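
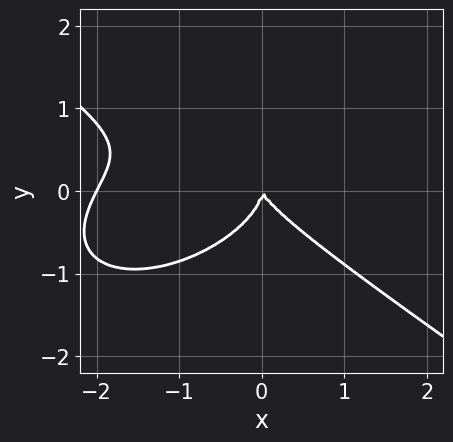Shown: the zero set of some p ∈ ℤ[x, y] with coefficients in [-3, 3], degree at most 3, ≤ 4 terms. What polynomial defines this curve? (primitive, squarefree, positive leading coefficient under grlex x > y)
x^3 + 3*y^3 + 2*x^2 + x*y

First, degree: the shape is more complex than any degree-2 curve, so deg p = 3.
Next, checking where it meets the axes: among the integer gridlines, it crosses the x-axis at x ∈ {-2, 0}; it crosses the y-axis at the gridline y = 0.
Finally, fitting integer coefficients to these (and the overall shape) gives p.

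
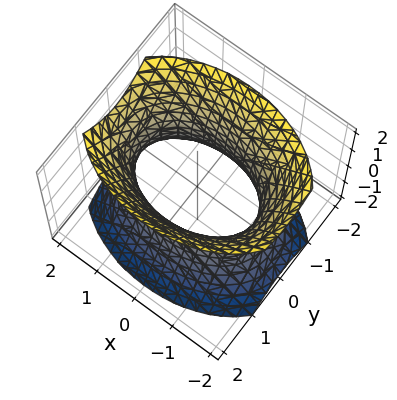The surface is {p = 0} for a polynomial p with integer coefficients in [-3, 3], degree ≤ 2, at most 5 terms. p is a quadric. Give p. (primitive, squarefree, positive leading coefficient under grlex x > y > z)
x^2 + 2*y^2 - z^2 - 2

(a) The degree is 2 — one connected sheet with a waist; a quadric.
(b) Symmetries: it's symmetric under y → −y, forcing even powers of y; the x ↦ −x reflection is a symmetry, so x appears only in even powers; it's symmetric under z → −z, forcing even powers of z.
(c) Against the integer gridlines: among the integer gridlines, it crosses the y-axis at y ∈ {-1, 1}; no z-intercept at any integer in the box.
(d) Putting this together gives p.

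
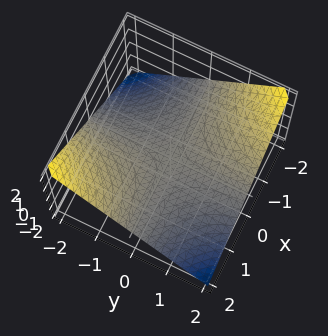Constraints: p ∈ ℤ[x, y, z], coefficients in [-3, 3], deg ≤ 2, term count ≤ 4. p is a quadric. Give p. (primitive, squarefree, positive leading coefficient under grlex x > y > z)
deg p = 2. A saddle surface; a quadric.
From the visible intercepts: it meets the z-axis at z = 0 (among the integer gridlines); the visible y-axis segment lies entirely on the surface.
Solving for integer coefficients yields p as stated. Check: (1, 0, 0) on the x-axis lies on the surface, and p(1, 0, 0) = 0. ✓

x*y + 2*z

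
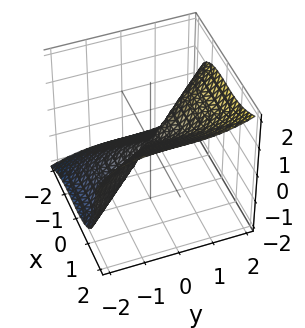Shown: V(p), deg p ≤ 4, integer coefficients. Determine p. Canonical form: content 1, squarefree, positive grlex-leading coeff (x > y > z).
1. The degree is 3 — the shape is more complex than any degree-2 surface.
2. Against the integer gridlines: it meets the x-axis at x = 0 (among the integer gridlines); it crosses the z-axis at the gridline z = 0.
3. Assembling these constraints gives the stated polynomial.

2*x^3 - x^2*z + y^3 - 2*z^3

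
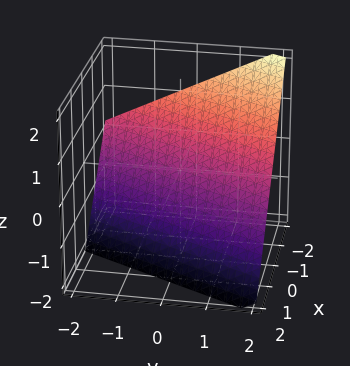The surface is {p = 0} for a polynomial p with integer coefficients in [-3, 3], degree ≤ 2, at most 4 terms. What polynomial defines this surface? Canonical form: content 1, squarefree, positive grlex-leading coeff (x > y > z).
First, deg p = 1. Every cross-section is a straight line — this is a plane.
Then, against the integer gridlines: it crosses the y-axis at the gridline y = 2; one x-axis crossing is at x = -1; it meets the z-axis at z = -1 (among the integer gridlines).
Finally, assembling these constraints gives the stated polynomial.

2*x - y + 2*z + 2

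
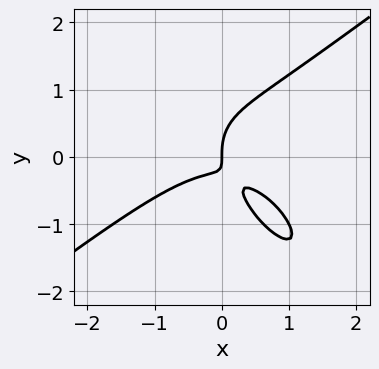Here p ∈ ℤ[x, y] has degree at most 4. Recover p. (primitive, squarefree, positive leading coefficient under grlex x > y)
2*x^3 - 2*x*y^2 - 2*y^3 + 3*x*y + x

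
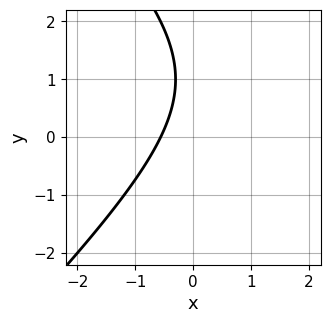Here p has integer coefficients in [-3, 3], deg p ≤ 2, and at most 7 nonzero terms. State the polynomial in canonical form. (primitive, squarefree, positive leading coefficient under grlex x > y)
x^2 - y^2 - 3*x + 2*y - 2

1. deg p = 2. The shape is more complex than any degree-1 curve.
2. From the axis intercepts and sections: the curve avoids every integer y-axis point in the box.
3. Fitting integer coefficients to these (and the overall shape) gives p.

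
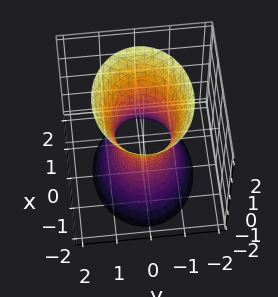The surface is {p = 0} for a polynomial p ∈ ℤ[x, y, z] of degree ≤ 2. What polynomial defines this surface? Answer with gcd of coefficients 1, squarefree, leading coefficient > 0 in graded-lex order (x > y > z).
1. deg p = 2.
2. Symmetries: the y ↦ −y reflection is a symmetry, so y appears only in even powers; it's symmetric under x → −x, forcing even powers of x; mirror symmetry z ↦ −z ⇒ only even powers of z.
3. Observable constraints: among the integer gridlines, it crosses the x-axis at x ∈ {-1, 1}; no z-intercept at any integer in the box.
4. Putting this together gives p.

2*x^2 + 3*y^2 - z^2 - 2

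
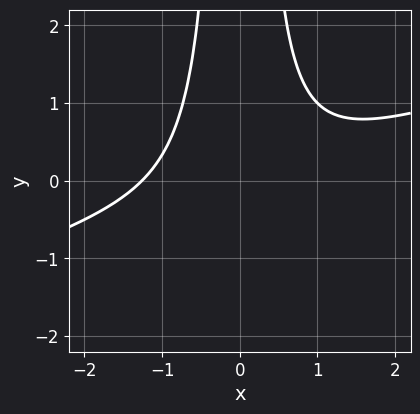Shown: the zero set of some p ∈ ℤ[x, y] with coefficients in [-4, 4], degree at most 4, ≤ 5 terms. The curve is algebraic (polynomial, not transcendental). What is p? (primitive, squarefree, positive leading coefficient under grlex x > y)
deg p = 3. A generic line meets the curve in up to 3 points.
From the axis intercepts and sections: the curve avoids every integer y-axis point in the box.
Matching integer coefficients to the picture gives p.

x^3 - 3*x^2*y + 2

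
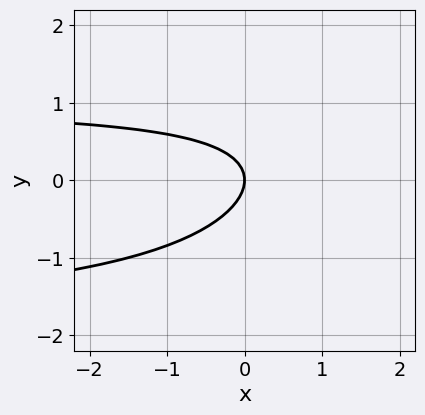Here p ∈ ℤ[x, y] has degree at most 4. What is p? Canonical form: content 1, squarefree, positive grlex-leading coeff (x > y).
x*y^2 + x*y - 3*y^2 - 2*x

1. Degree: a generic line meets the curve in up to 3 points, so deg p = 3.
2. Reading off the gridlines: one y-axis crossing is at y = 0; it crosses the x-axis at the gridline x = 0.
3. Matching integer coefficients to the picture gives p.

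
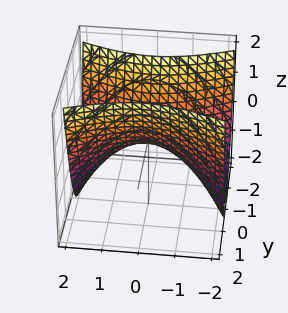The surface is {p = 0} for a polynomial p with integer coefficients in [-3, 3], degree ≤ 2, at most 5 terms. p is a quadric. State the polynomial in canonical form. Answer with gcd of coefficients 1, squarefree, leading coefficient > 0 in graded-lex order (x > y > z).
x^2 - 3*y^2 + 2*z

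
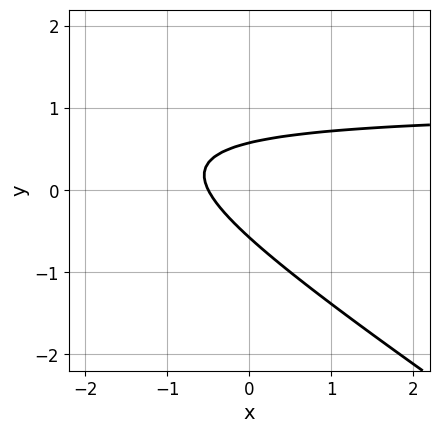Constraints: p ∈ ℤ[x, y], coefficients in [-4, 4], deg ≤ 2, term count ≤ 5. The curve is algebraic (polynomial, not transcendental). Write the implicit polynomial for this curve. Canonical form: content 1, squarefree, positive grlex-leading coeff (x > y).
First, the degree is 2 — a generic line meets the curve in up to 2 points.
Finally, the integer polynomial consistent with all of this is the stated p.

2*x*y + 3*y^2 - 2*x - 1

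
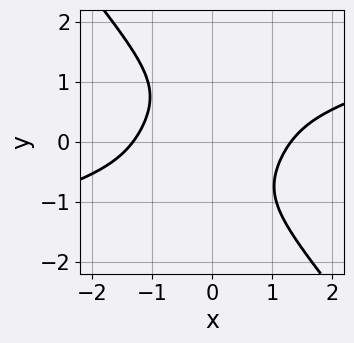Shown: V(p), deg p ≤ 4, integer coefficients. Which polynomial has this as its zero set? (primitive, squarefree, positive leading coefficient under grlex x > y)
x^4 - 3*x^3*y - 2*y^4 - 3

(a) deg p = 4. The shape is more complex than any degree-3 curve.
(b) Reading off the gridlines: it misses every integer gridline on the y-axis.
(c) Matching integer coefficients to the picture gives p.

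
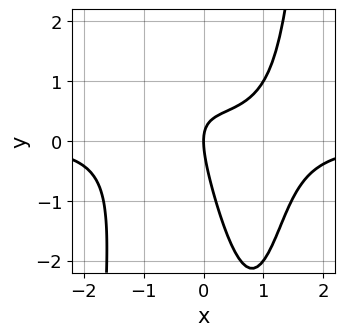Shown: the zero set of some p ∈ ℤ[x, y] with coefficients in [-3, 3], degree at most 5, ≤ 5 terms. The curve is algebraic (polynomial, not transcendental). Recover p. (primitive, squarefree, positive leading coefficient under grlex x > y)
1. deg p = 4. A generic line meets the curve in up to 4 points.
2. From the axis intercepts and sections: it crosses the x-axis at the gridline x = 0; it crosses the y-axis at the gridline y = 0.
3. Fitting integer coefficients to these (and the overall shape) gives p.

2*x^3*y - 3*x*y - y^2 + 2*x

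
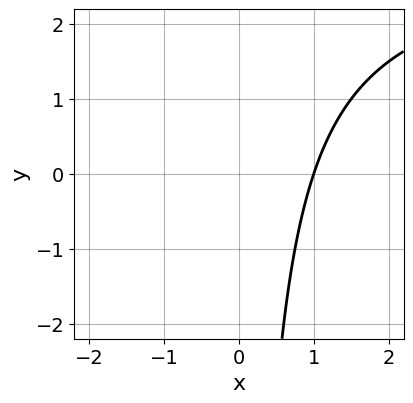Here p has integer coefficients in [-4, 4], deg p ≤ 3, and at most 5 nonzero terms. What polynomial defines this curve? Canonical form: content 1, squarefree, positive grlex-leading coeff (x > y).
First, deg p = 2.
Then, from the visible intercepts: it meets the x-axis at x = 1 (among the integer gridlines); the curve avoids every integer y-axis point in the box.
Finally, assembling these constraints gives the stated polynomial.

x*y - 3*x + 3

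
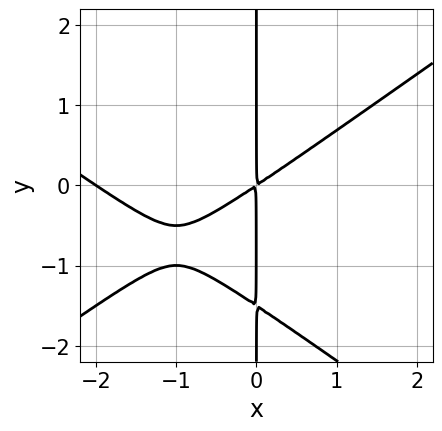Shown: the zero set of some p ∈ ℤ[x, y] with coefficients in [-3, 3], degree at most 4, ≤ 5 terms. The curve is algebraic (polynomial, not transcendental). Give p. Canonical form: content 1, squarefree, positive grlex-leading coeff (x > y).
First, the degree is 3 — no degree-2 curve has this shape.
Next, observable constraints: one x-axis crossing is at x = -2; every point of the y-axis in the box is on the curve.
Finally, fitting integer coefficients to these (and the overall shape) gives p.

x^3 - 2*x*y^2 + 2*x^2 - 3*x*y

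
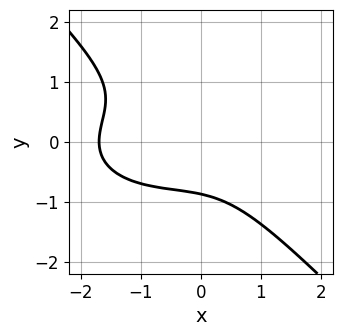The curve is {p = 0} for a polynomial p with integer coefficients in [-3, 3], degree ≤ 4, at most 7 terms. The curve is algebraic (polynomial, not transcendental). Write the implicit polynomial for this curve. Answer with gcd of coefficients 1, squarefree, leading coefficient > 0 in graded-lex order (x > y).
Degree: the shape is more complex than any degree-2 curve, so deg p = 3.
Matching integer coefficients to the picture gives p.

x^3 + 2*x*y^2 + 3*y^3 + x^2 + 2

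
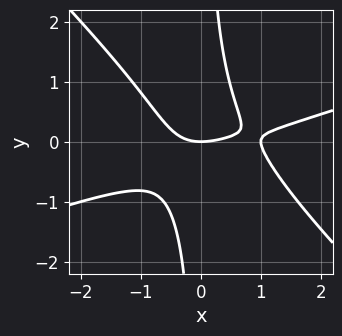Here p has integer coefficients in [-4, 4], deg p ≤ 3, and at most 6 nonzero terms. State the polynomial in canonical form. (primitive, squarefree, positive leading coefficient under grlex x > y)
Degree: no degree-2 curve has this shape, so deg p = 3.
Reading off the gridlines: it meets the y-axis at y = 0 (among the integer gridlines); the x-axis gridline crossings are at x ∈ {0, 1}.
Matching integer coefficients to the picture gives p.

x^3 - 2*x^2*y - 3*x*y^2 - x^2 + 2*y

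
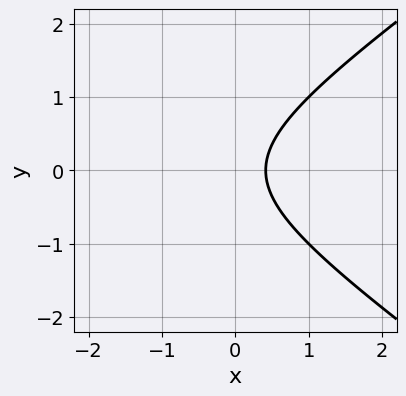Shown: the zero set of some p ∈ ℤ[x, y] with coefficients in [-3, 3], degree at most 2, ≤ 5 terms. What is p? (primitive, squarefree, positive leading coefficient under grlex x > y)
x^2 - 2*y^2 + 2*x - 1

(a) deg p = 2.
(b) Symmetries: mirror symmetry y ↦ −y ⇒ only even powers of y.
(c) Reading off the gridlines: no y-intercept at any integer in the box.
(d) The integer polynomial consistent with all of this is the stated p.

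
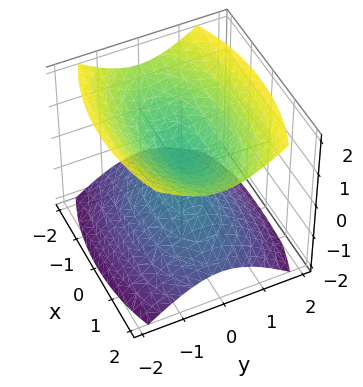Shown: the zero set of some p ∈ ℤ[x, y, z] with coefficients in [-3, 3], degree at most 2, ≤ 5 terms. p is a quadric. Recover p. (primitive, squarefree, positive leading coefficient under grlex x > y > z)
(a) There are 2 components. Treating them together as one polynomial.
(b) Degree: two sheets facing apart; a quadric, so deg p = 2.
(c) Symmetries: the x ↦ −x reflection is a symmetry, so x appears only in even powers; mirror symmetry z ↦ −z ⇒ only even powers of z; mirror symmetry y ↦ −y ⇒ only even powers of y.
(d) From the visible intercepts: it misses every integer gridline on the x-axis; the surface avoids every integer y-axis point in the box.
(e) Putting this together gives p.

x^2 + 3*y^2 - 3*z^2 + 1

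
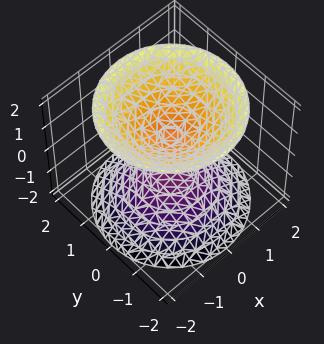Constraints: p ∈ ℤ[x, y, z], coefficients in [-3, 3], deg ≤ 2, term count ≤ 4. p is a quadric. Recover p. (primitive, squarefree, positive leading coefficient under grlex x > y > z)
1. There are 2 components. They look like related sheets of one shape, so recover p as a whole.
2. Degree: two sheets facing apart; a quadric, so deg p = 2.
3. Symmetries: it's symmetric under z → −z, forcing even powers of z; rotational symmetry about the z-axis ⇒ p depends on x, y only through x² + y².
4. From the visible intercepts: the surface avoids every integer x-axis point in the box; it misses every integer gridline on the y-axis; a circular section at z = 1 has radius between 0 and 1.
5. Matching integer coefficients to the picture gives p.

2*x^2 + 2*y^2 - 2*z^2 + 1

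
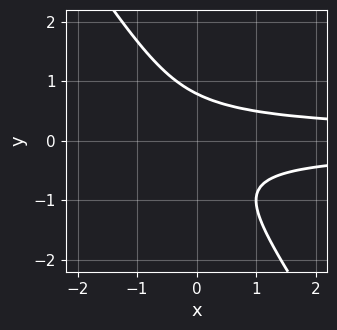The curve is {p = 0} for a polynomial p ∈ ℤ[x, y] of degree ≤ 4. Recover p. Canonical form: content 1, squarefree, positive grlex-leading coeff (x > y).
3*x*y^2 + 2*y^3 - 1

1. Degree: no degree-2 curve has this shape, so deg p = 3.
2. From the axis intercepts and sections: the curve avoids every integer x-axis point in the box.
3. The integer polynomial consistent with all of this is the stated p.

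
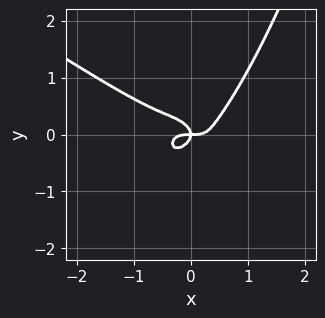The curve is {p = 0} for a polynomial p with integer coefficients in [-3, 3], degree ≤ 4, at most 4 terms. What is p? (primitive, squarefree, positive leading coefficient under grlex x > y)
(a) Degree: a generic line meets the curve in up to 4 points, so deg p = 4.
(b) From the axis intercepts and sections: it meets the y-axis at y = 0 (among the integer gridlines); it meets the x-axis at x = 0 (among the integer gridlines).
(c) The integer polynomial consistent with all of this is the stated p.

2*x^4 + 3*x^3*y - 3*y^3 - x*y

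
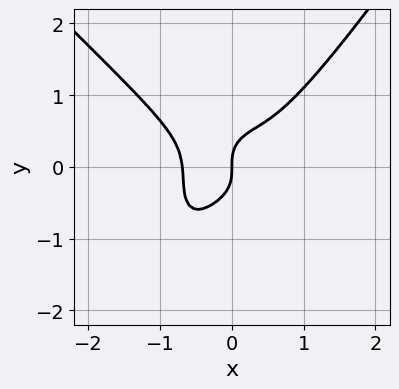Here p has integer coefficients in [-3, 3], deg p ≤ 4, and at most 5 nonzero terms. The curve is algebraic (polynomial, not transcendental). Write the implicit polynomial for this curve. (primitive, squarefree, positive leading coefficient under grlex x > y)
3*x^4 + x^3*y - 2*x^2*y^2 - 2*y^3 + x

First, the degree is 4 — the shape is more complex than any degree-3 curve.
Next, reading off the gridlines: one x-axis crossing is at x = 0; it meets the y-axis at y = 0 (among the integer gridlines).
Finally, matching integer coefficients to the picture gives p.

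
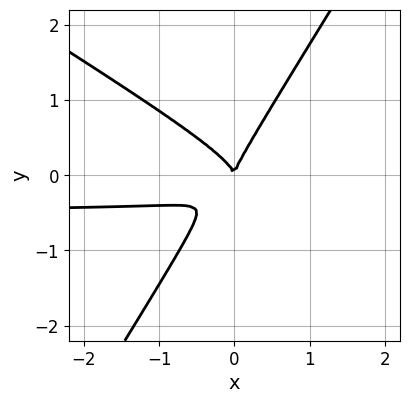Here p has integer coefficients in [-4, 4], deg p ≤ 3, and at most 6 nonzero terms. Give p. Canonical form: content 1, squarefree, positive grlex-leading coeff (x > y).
First, degree: a generic line meets the curve in up to 3 points, so deg p = 3.
Then, observable constraints: it meets the y-axis at y = 0 (among the integer gridlines); one x-axis crossing is at x = 0.
Finally, putting this together gives p.

2*x^2*y + 2*x*y^2 - 2*y^3 + x^2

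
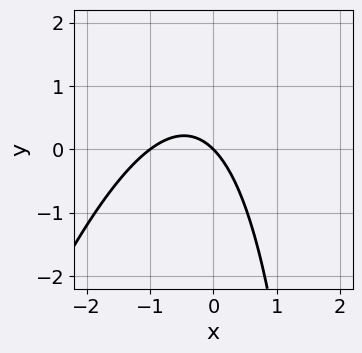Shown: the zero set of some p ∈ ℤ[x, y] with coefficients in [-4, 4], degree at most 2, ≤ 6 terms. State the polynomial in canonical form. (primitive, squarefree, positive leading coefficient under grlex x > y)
deg p = 2. A generic line meets the curve in up to 2 points.
Against the integer gridlines: the x-axis gridline crossings are at x ∈ {-1, 0}; one y-axis crossing is at y = 0.
These observations pin down the coefficients.

3*x^2 - x*y + 3*x + 3*y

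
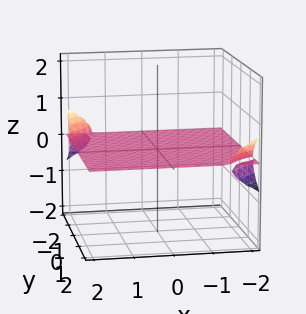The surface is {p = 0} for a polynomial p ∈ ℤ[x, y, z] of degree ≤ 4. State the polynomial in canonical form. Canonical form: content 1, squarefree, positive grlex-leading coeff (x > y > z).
1. The picture has 3 separate pieces. They look like related sheets of one shape, so recover p as a whole.
2. deg p = 3. A generic line meets the surface in up to 3 points.
3. Observable constraints: every point of the x-axis in the box is on the surface; one z-axis crossing is at z = 0; every point of the y-axis in the box is on the surface.
4. Fitting integer coefficients to these (and the overall shape) gives p.

x*y*z + 3*z^3 + 3*z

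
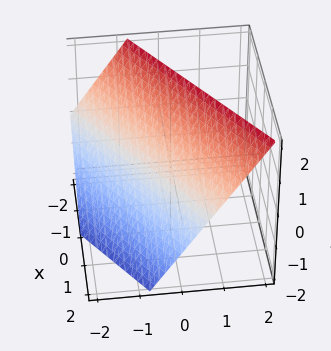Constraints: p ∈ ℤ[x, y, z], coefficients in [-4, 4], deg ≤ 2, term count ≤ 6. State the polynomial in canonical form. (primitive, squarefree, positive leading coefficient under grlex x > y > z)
2*x - 3*y + 2*z - 2

(a) The degree is 1 — the surface is flat (a plane).
(b) Observable constraints: it crosses the z-axis at the gridline z = 1; it crosses the x-axis at the gridline x = 1.
(c) Together with the visible shape, these determine p as stated.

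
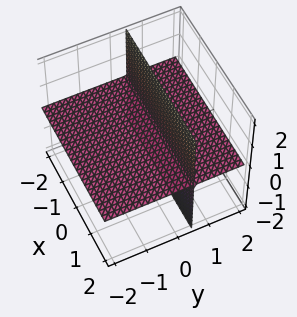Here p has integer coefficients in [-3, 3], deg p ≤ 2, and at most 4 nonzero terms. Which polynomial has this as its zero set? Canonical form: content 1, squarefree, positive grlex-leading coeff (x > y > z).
2*y*z - z

The picture has 2 separate pieces. Treating them together as one polynomial.
The degree is 2 — a generic line meets the surface in up to 2 points.
Checking where it meets the axes: the visible x-axis segment lies entirely on the surface; it meets the z-axis at z = 0 (among the integer gridlines); every point of the y-axis in the box is on the surface.
Together with the visible shape, these determine p as stated.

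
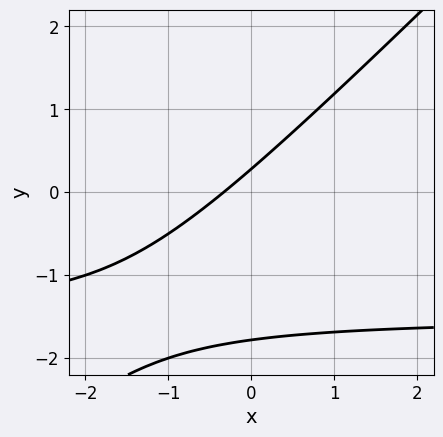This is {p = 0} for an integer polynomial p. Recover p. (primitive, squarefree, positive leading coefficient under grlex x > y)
2*x*y - 2*y^2 + 3*x - 3*y + 1

Degree: no degree-1 curve has this shape, so deg p = 2.
Solving for integer coefficients yields p as stated.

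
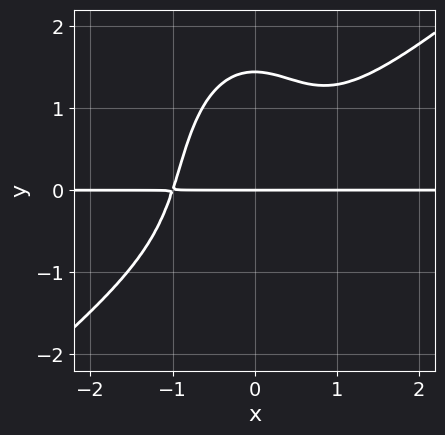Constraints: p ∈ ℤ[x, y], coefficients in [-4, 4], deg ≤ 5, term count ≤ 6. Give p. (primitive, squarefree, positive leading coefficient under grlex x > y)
3*x^3*y - 3*x^2*y^2 - y^4 + 3*y

deg p = 4.
Against the integer gridlines: every point of the x-axis in the box is on the curve; one y-axis crossing is at y = 0.
These observations pin down the coefficients.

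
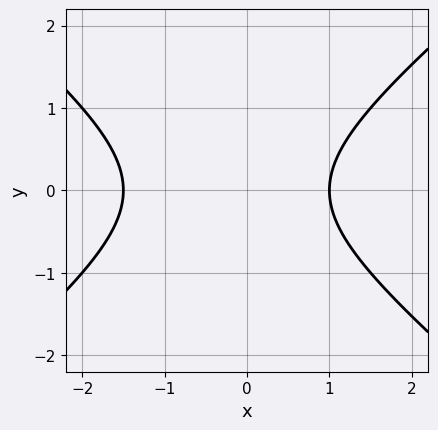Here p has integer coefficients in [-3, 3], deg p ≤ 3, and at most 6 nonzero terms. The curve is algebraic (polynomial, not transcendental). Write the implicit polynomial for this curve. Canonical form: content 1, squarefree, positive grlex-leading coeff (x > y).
2*x^2 - 3*y^2 + x - 3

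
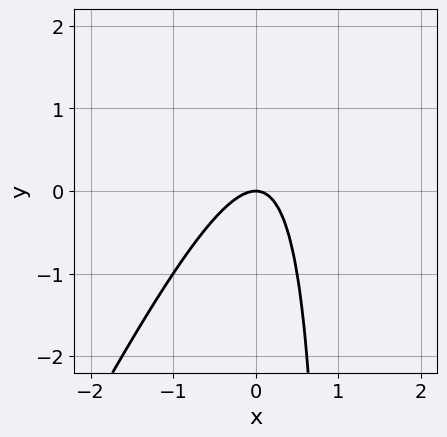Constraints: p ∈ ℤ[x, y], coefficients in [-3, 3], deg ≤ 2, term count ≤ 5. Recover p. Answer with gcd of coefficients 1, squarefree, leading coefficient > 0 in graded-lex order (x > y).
Degree: no degree-1 curve has this shape, so deg p = 2.
From the axis intercepts and sections: one x-axis crossing is at x = 0; it meets the y-axis at y = 0 (among the integer gridlines).
These observations pin down the coefficients.

2*x^2 - x*y + y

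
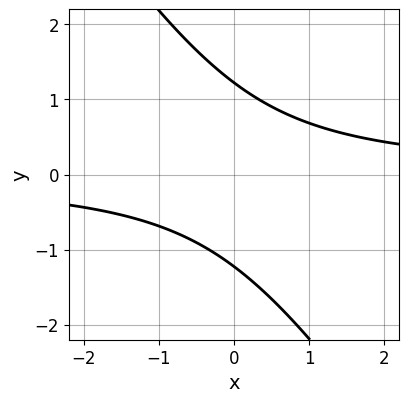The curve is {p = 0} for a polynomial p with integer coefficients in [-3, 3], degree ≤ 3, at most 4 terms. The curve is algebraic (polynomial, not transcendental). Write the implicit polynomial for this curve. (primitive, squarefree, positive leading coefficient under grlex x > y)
3*x*y + 2*y^2 - 3

(a) deg p = 2.
(b) Checking where it meets the axes: no x-intercept at any integer in the box.
(c) Solving for integer coefficients yields p as stated.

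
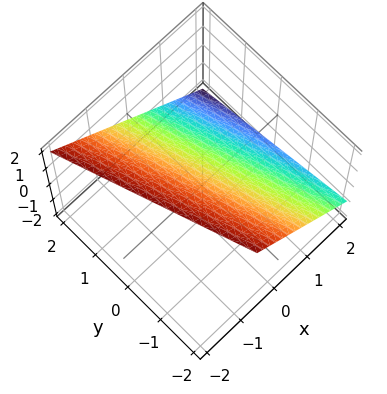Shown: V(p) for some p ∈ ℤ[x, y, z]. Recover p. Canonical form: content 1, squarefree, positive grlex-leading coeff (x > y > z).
1. deg p = 1. Every cross-section is a straight line — this is a plane.
2. Checking where it meets the axes: one y-axis crossing is at y = 2.
3. These observations pin down the coefficients.

3*x + y + 3*z - 2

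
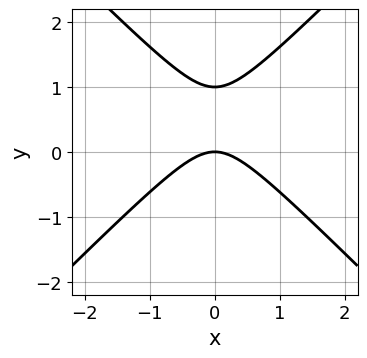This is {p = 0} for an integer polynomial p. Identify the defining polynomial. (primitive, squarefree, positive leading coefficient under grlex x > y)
Degree: a generic line meets the curve in up to 2 points, so deg p = 2.
Symmetries: it's symmetric under x → −x, forcing even powers of x.
Against the integer gridlines: it crosses the x-axis at the gridline x = 0; the y-axis gridline crossings are at y ∈ {0, 1}.
Matching integer coefficients to the picture gives p.

x^2 - y^2 + y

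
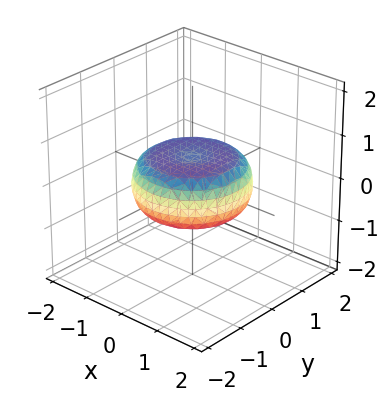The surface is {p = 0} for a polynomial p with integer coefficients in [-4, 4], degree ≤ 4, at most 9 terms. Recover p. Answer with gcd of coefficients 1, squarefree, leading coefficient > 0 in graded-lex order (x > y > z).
First, degree: the shape is more complex than any degree-3 surface, so deg p = 4.
Next, by symmetry, every cross-section ⟂ z is a circle, so x, y appear only via x² + y².
Then, from the axis intercepts and sections: a circular section at z = 0 has radius between 1 and 2.
Finally, putting this together gives p.

x^4 + 2*x^2*y^2 + y^4 - x^2 - y^2 + 3*z^2 - 1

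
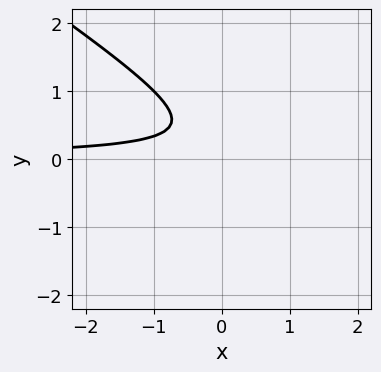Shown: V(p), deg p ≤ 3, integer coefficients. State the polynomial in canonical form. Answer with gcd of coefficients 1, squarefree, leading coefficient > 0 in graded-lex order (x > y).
2*x*y + 3*y^2 - 2*y + 1

(a) The degree is 2 — a generic line meets the curve in up to 2 points.
(b) Checking where it meets the axes: the curve avoids every integer x-axis point in the box; it misses every integer gridline on the y-axis.
(c) Together with the visible shape, these determine p as stated.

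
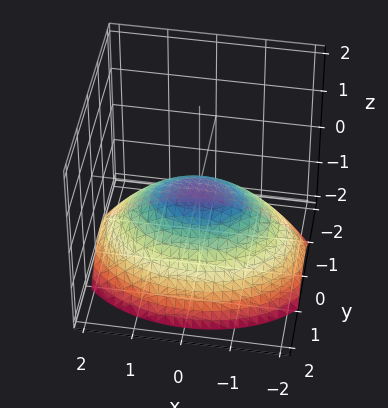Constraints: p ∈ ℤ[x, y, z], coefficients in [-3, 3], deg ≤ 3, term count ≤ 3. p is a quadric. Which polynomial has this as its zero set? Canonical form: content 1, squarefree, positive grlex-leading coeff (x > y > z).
x^2 + 2*y^2 + 3*z

1. deg p = 2. A single bowl opening along one axis; a quadric.
2. Symmetries: it's symmetric under y → −y, forcing even powers of y; mirror symmetry x ↦ −x ⇒ only even powers of x.
3. Checking where it meets the axes: one y-axis crossing is at y = 0; it crosses the x-axis at the gridline x = 0; it meets the z-axis at z = 0 (among the integer gridlines).
4. Solving for integer coefficients yields p as stated.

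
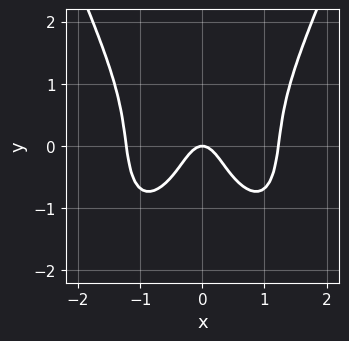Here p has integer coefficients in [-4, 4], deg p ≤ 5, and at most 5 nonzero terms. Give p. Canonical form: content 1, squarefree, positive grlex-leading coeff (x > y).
1. deg p = 4.
2. Symmetries: it's symmetric under x → −x, forcing even powers of x.
3. From the visible intercepts: it crosses the x-axis at the gridline x = 0; it crosses the y-axis at the gridline y = 0.
4. Fitting integer coefficients to these (and the overall shape) gives p.

2*x^4 - y^3 - 3*x^2 - y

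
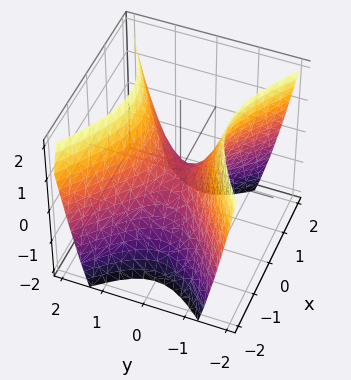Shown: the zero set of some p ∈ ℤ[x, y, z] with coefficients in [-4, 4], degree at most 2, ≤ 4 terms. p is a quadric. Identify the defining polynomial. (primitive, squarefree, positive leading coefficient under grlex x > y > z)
2*x^2 - 3*y^2 + 2*z

The degree is 2 — a hyperbolic paraboloid; a quadric.
Symmetries: it's symmetric under y → −y, forcing even powers of y; mirror symmetry x ↦ −x ⇒ only even powers of x.
From the axis intercepts and sections: it crosses the x-axis at the gridline x = 0; one z-axis crossing is at z = 0; it crosses the y-axis at the gridline y = 0.
Matching integer coefficients to the picture gives p.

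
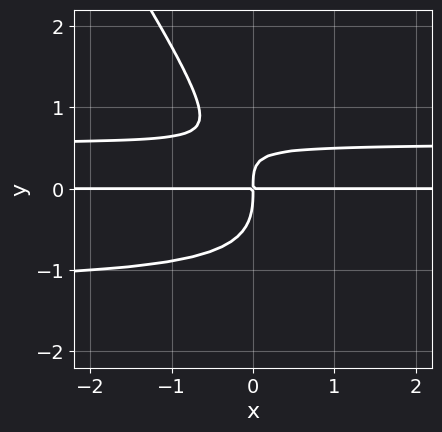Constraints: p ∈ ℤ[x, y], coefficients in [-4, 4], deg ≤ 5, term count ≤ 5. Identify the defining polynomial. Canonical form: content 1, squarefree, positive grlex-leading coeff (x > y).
First, degree: a generic line meets the curve in up to 4 points, so deg p = 4.
Then, against the integer gridlines: the visible x-axis segment lies entirely on the curve.
Finally, putting this together gives p.

3*x*y^3 + 2*y^4 + 2*x*y^2 - 2*x*y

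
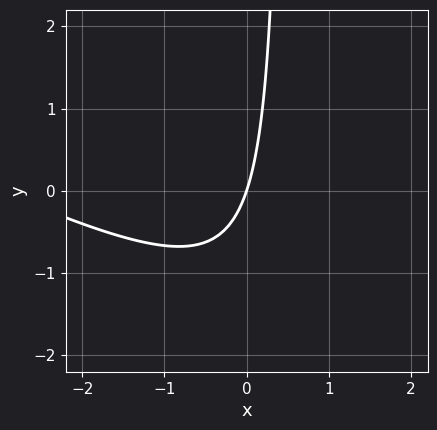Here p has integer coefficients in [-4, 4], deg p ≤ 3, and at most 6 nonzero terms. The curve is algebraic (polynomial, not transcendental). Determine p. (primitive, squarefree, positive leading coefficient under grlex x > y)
(a) Degree: a generic line meets the curve in up to 2 points, so deg p = 2.
(b) Observable constraints: one y-axis crossing is at y = 0; it meets the x-axis at x = 0 (among the integer gridlines).
(c) These observations pin down the coefficients.

x^2 + 2*x*y + 3*x - y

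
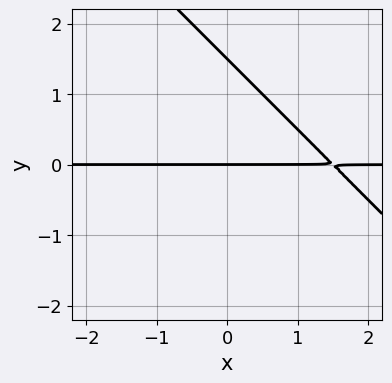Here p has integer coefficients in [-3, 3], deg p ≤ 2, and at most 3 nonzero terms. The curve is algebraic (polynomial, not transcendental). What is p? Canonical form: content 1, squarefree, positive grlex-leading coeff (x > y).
2*x*y + 2*y^2 - 3*y

Degree: no degree-1 curve has this shape, so deg p = 2.
Checking where it meets the axes: the visible x-axis segment lies entirely on the curve; it crosses the y-axis at the gridline y = 0.
Together with the visible shape, these determine p as stated.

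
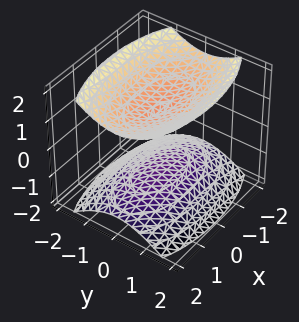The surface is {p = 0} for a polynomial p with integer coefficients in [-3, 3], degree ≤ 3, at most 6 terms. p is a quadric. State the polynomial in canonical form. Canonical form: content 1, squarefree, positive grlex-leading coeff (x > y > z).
1. There are 2 components. Treating them together as one polynomial.
2. The degree is 2 — two sheets facing apart; a quadric.
3. Symmetries: the y ↦ −y reflection is a symmetry, so y appears only in even powers; the z ↦ −z reflection is a symmetry, so z appears only in even powers; mirror symmetry x ↦ −x ⇒ only even powers of x.
4. Reading off the gridlines: the surface avoids every integer y-axis point in the box; the z-axis gridline crossings are at z ∈ {-1, 1}; the surface avoids every integer x-axis point in the box.
5. Assembling these constraints gives the stated polynomial.

x^2 + 3*y^2 - 3*z^2 + 3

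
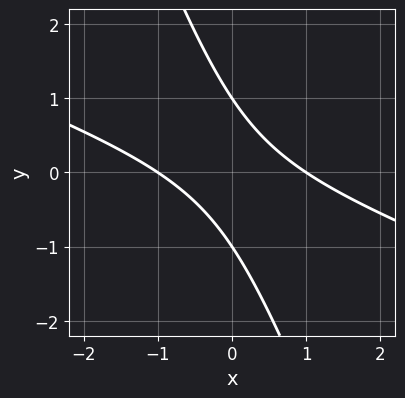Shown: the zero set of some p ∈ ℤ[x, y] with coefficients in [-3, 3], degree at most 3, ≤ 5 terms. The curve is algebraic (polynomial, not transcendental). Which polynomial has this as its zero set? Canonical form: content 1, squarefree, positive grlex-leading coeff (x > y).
x^2 + 3*x*y + y^2 - 1

(a) Degree: a generic line meets the curve in up to 2 points, so deg p = 2.
(b) From the axis intercepts and sections: among the integer gridlines, it crosses the y-axis at y ∈ {-1, 1}; the x-axis gridline crossings are at x ∈ {-1, 1}.
(c) Matching integer coefficients to the picture gives p.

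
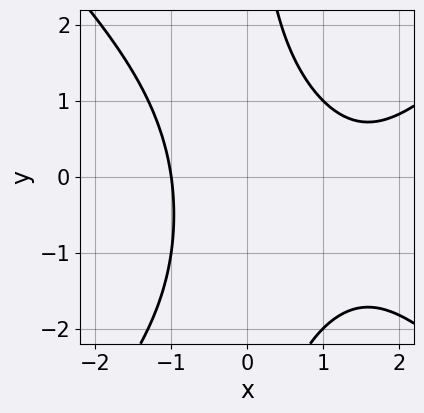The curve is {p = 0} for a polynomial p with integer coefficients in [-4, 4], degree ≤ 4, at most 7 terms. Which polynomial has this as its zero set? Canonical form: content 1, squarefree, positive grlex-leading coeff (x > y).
x^3 - x*y^2 - 2*x^2 - x*y + 3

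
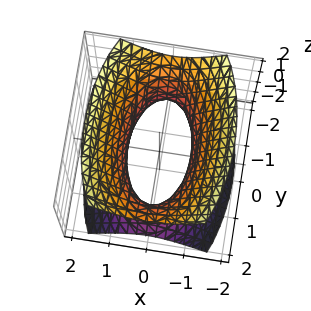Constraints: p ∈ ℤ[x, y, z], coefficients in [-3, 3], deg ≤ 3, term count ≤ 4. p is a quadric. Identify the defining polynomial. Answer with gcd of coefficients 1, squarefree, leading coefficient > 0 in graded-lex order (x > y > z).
3*x^2 + y^2 - 2*z^2 - 2

1. Degree: one connected sheet with a waist; a quadric, so deg p = 2.
2. Symmetries: mirror symmetry x ↦ −x ⇒ only even powers of x; it's symmetric under y → −y, forcing even powers of y; mirror symmetry z ↦ −z ⇒ only even powers of z.
3. From the axis intercepts and sections: it misses every integer gridline on the z-axis.
4. Assembling these constraints gives the stated polynomial.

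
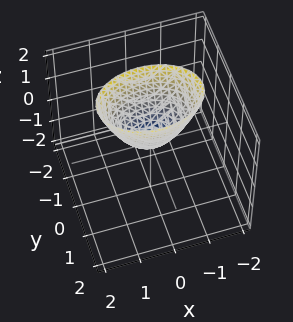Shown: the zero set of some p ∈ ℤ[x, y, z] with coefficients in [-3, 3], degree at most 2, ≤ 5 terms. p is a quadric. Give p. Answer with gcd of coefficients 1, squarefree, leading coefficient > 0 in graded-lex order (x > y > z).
Degree: a single bowl opening along one axis; a quadric, so deg p = 2.
Symmetries: mirror symmetry y ↦ −y ⇒ only even powers of y; it's symmetric under x → −x, forcing even powers of x.
Against the integer gridlines: it crosses the y-axis at the gridline y = 0; it meets the x-axis at x = 0 (among the integer gridlines); it meets the z-axis at z = 0 (among the integer gridlines).
Assembling these constraints gives the stated polynomial.

x^2 + 2*y^2 - z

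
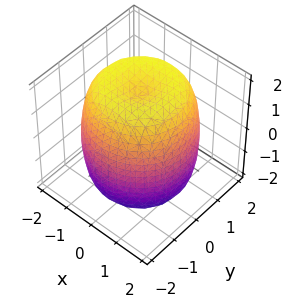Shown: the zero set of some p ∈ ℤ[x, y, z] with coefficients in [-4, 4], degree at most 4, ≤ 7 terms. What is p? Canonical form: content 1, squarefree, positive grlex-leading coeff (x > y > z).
x^4 + 2*x^2*y^2 + y^4 - 2*x^2 - 2*y^2 + z^2 - 3

deg p = 4.
Symmetries: the surface is invariant under rotation about z: p = q(x² + y², z).
Observable constraints: a circular section at z = -1 has radius between 1 and 2.
Putting this together gives p.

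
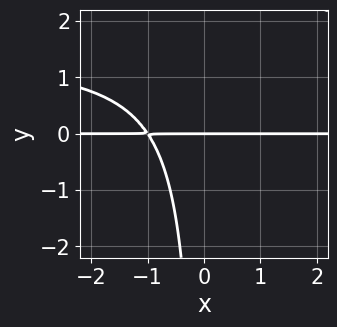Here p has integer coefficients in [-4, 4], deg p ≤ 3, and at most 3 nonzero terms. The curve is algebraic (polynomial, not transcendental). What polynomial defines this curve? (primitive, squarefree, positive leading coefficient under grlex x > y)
2*x*y^2 - 3*x*y - 3*y

The degree is 3 — a generic line meets the curve in up to 3 points.
Checking where it meets the axes: it crosses the y-axis at the gridline y = 0; the visible x-axis segment lies entirely on the curve.
Fitting integer coefficients to these (and the overall shape) gives p.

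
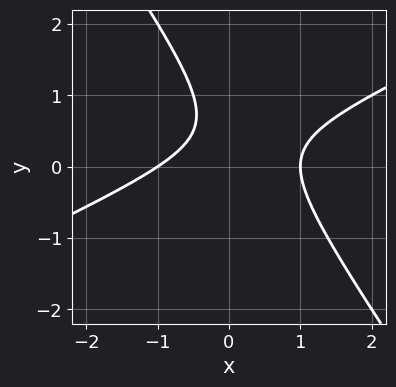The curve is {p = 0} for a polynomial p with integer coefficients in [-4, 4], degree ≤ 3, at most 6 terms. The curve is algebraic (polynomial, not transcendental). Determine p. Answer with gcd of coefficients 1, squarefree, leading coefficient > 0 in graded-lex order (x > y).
2*x^2 - 3*x*y - 3*y^2 + 3*y - 2

The degree is 2 — the shape is more complex than any degree-1 curve.
Observable constraints: the curve avoids every integer y-axis point in the box; among the integer gridlines, it crosses the x-axis at x ∈ {-1, 1}.
The integer polynomial consistent with all of this is the stated p.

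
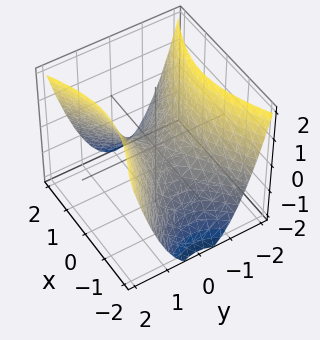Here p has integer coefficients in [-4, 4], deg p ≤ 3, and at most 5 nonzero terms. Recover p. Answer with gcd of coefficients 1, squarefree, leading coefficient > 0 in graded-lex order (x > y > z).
x^2 - 2*y^2 + 2*z

1. The degree is 2 — a hyperbolic paraboloid; a quadric.
2. Symmetries: the x ↦ −x reflection is a symmetry, so x appears only in even powers; it's symmetric under y → −y, forcing even powers of y.
3. Against the integer gridlines: it crosses the y-axis at the gridline y = 0; one z-axis crossing is at z = 0; it crosses the x-axis at the gridline x = 0.
4. Assembling these constraints gives the stated polynomial.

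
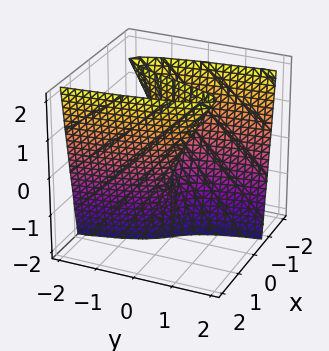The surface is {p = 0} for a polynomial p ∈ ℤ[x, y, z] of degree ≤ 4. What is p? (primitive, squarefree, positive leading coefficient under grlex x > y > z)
2*x^3 - x*z - x + y

(a) The degree is 3 — the shape is more complex than any degree-2 surface.
(b) From the visible intercepts: it crosses the y-axis at the gridline y = 0; one x-axis crossing is at x = 0; every point of the z-axis in the box is on the surface.
(c) Solving for integer coefficients yields p as stated.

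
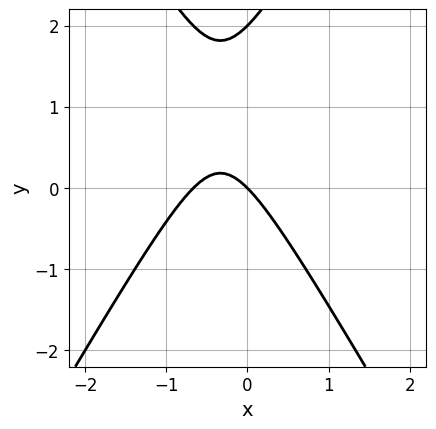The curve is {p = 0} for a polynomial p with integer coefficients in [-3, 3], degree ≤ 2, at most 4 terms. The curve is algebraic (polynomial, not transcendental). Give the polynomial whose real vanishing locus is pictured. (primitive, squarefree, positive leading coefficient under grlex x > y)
3*x^2 - y^2 + 2*x + 2*y

(a) Degree: a generic line meets the curve in up to 2 points, so deg p = 2.
(b) Checking where it meets the axes: among the integer gridlines, it crosses the y-axis at y ∈ {0, 2}; one x-axis crossing is at x = 0.
(c) These observations pin down the coefficients.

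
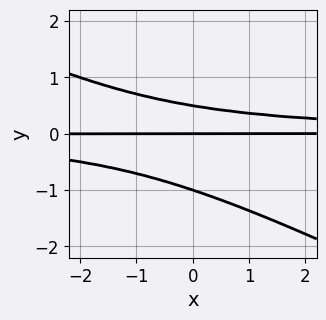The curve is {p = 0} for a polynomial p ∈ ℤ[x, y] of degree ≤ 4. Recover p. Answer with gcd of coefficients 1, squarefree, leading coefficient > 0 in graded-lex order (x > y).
x*y^2 + 2*y^3 + y^2 - y

(a) deg p = 3.
(b) From the axis intercepts and sections: among the integer gridlines, it crosses the y-axis at y ∈ {-1, 0}; the visible x-axis segment lies entirely on the curve.
(c) Together with the visible shape, these determine p as stated.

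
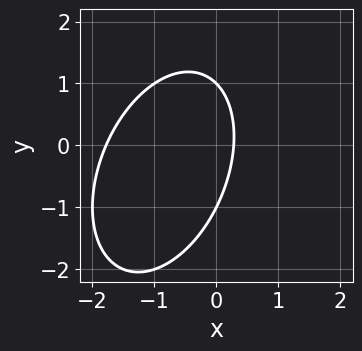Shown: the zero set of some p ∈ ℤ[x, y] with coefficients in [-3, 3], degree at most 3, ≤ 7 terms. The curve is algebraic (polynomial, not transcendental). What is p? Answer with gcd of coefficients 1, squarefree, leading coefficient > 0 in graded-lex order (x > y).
1. deg p = 2.
2. Checking where it meets the axes: among the integer gridlines, it crosses the y-axis at y ∈ {-1, 1}.
3. Solving for integer coefficients yields p as stated.

2*x^2 - x*y + y^2 + 3*x - 1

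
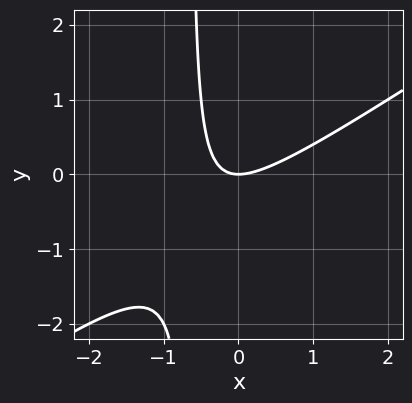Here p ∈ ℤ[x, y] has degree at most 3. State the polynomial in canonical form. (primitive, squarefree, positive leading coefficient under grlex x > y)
deg p = 2. The shape is more complex than any degree-1 curve.
From the axis intercepts and sections: it meets the x-axis at x = 0 (among the integer gridlines); it crosses the y-axis at the gridline y = 0.
Solving for integer coefficients yields p as stated.

2*x^2 - 3*x*y - 2*y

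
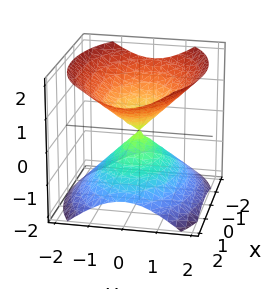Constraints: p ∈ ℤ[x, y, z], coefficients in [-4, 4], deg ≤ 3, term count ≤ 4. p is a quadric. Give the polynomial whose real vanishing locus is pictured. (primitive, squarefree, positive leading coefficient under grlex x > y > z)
First, I count 2 distinct pieces.
Next, the degree is 2 — two nappes meeting at a single point; a quadric.
Then, symmetries: the z ↦ −z reflection is a symmetry, so z appears only in even powers; the y ↦ −y reflection is a symmetry, so y appears only in even powers; the x ↦ −x reflection is a symmetry, so x appears only in even powers.
Next, from the visible intercepts: it meets the x-axis at x = 0 (among the integer gridlines); it meets the y-axis at y = 0 (among the integer gridlines); one z-axis crossing is at z = 0.
Finally, matching integer coefficients to the picture gives p.

x^2 + 2*y^2 - 2*z^2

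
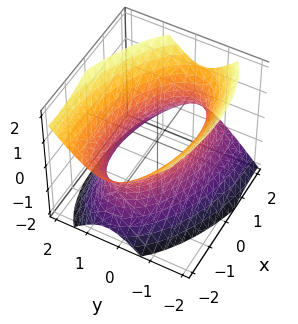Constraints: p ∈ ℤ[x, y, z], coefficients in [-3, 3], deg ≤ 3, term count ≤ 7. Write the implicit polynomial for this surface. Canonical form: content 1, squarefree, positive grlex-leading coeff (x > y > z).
x^2 + x*y + x*z + 3*y^2 - 2*z^2 - 3

(a) deg p = 2. No degree-1 surface has this shape.
(b) From the visible intercepts: among the integer gridlines, it crosses the y-axis at y ∈ {-1, 1}; it misses every integer gridline on the z-axis.
(c) Matching integer coefficients to the picture gives p.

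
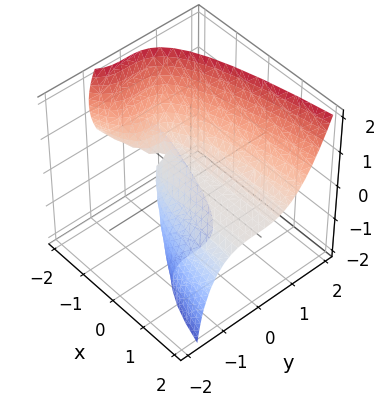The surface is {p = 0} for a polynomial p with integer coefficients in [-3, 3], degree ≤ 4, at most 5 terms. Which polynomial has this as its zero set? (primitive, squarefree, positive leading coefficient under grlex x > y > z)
1. Degree: no degree-2 surface has this shape, so deg p = 3.
2. Against the integer gridlines: the visible x-axis segment lies entirely on the surface; the z-axis gridline crossings are at z ∈ {-2, 0}.
3. Solving for integer coefficients yields p as stated.

2*y^3 - 2*x*z - z^2 - 2*z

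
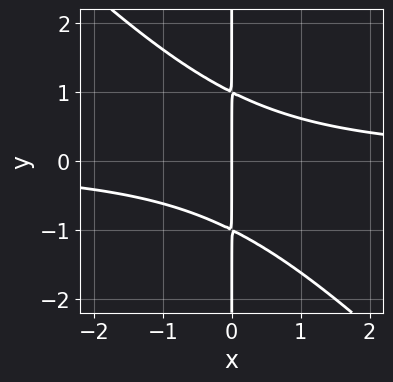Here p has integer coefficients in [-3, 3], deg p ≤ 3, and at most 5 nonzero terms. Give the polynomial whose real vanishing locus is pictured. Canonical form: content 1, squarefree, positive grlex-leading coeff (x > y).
x^2*y + x*y^2 - x

First, degree: a generic line meets the curve in up to 3 points, so deg p = 3.
Next, reading off the gridlines: every point of the y-axis in the box is on the curve; it meets the x-axis at x = 0 (among the integer gridlines).
Finally, these observations pin down the coefficients.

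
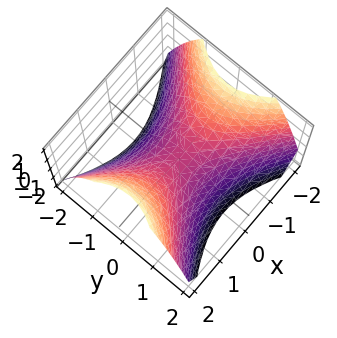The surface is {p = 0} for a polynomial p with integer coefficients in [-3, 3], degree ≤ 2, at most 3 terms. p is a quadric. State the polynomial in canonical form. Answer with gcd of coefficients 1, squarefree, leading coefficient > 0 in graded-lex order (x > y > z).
2*x^2 - 3*y^2 - 3*z

1. Degree: a saddle surface; a quadric, so deg p = 2.
2. Symmetries: mirror symmetry y ↦ −y ⇒ only even powers of y; it's symmetric under x → −x, forcing even powers of x.
3. Observable constraints: it crosses the x-axis at the gridline x = 0; it meets the z-axis at z = 0 (among the integer gridlines).
4. Assembling these constraints gives the stated polynomial.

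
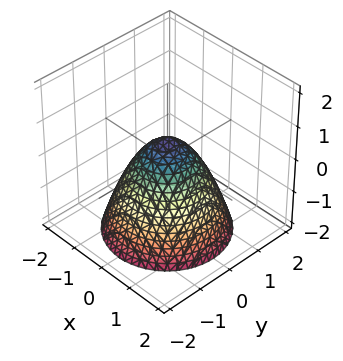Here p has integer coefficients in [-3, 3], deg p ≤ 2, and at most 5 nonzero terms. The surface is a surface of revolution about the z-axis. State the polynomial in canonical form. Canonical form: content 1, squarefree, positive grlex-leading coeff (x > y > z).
2*x^2 + 2*y^2 + 2*z - 1

(a) deg p = 2. The shape is more complex than any degree-1 surface.
(b) Symmetries: every cross-section ⟂ z is a circle, so x, y appear only via x² + y².
(c) From the visible intercepts: a circular section at z = 0 has radius between 0 and 1.
(d) Putting this together gives p.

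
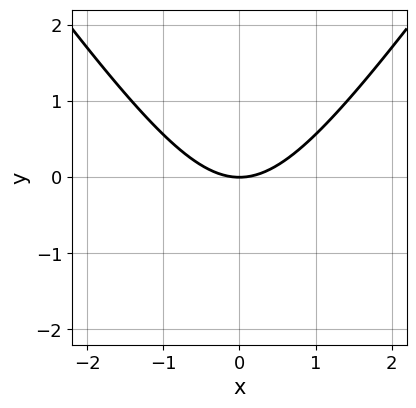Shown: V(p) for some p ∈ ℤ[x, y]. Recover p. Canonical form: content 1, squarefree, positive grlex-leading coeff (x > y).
2*x^2 - y^2 - 3*y

First, the degree is 2 — a generic line meets the curve in up to 2 points.
Next, symmetries: it's symmetric under x → −x, forcing even powers of x.
Next, observable constraints: one x-axis crossing is at x = 0; one y-axis crossing is at y = 0.
Finally, assembling these constraints gives the stated polynomial.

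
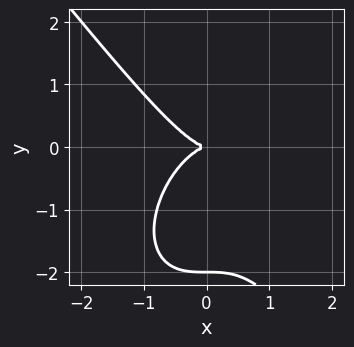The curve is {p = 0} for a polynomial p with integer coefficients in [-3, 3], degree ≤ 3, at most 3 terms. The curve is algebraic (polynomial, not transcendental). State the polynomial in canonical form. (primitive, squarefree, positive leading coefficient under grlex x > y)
2*x^3 + y^3 + 2*y^2

(a) deg p = 3.
(b) Against the integer gridlines: the y-axis gridline crossings are at y ∈ {-2, 0}; one x-axis crossing is at x = 0.
(c) Together with the visible shape, these determine p as stated.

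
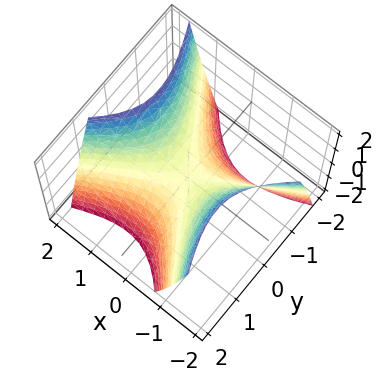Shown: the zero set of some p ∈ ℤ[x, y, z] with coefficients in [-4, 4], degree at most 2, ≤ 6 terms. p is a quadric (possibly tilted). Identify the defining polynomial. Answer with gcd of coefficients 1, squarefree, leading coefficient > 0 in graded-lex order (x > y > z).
x^2 - x*y - y^2 - z

(a) The degree is 2 — no degree-1 surface has this shape.
(b) Reading off the gridlines: it crosses the x-axis at the gridline x = 0; it meets the z-axis at z = 0 (among the integer gridlines); it crosses the y-axis at the gridline y = 0.
(c) The integer polynomial consistent with all of this is the stated p.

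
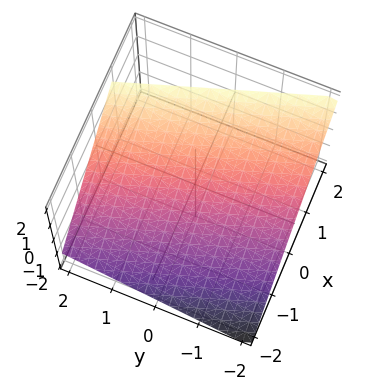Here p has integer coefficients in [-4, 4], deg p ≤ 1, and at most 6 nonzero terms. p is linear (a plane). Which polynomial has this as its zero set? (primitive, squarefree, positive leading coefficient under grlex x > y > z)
3*x + y - 3*z + 2

(a) The degree is 1 — the surface is flat (a plane).
(b) Reading off the gridlines: it crosses the y-axis at the gridline y = -2.
(c) Assembling these constraints gives the stated polynomial.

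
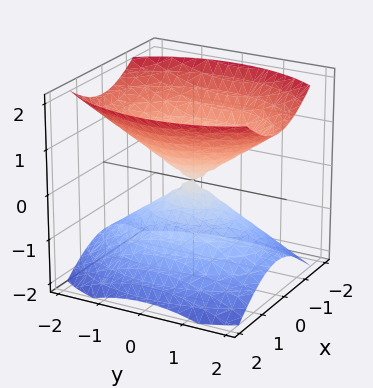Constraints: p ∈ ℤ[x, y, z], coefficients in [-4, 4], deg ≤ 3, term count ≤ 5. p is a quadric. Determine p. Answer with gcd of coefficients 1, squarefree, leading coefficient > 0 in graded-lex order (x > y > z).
2*x^2 + y^2 - 2*z^2

(a) The picture has 2 separate pieces. They look like related sheets of one shape, so recover p as a whole.
(b) The degree is 2 — a double cone through the origin; a quadric.
(c) Symmetries: mirror symmetry x ↦ −x ⇒ only even powers of x; it's symmetric under z → −z, forcing even powers of z; mirror symmetry y ↦ −y ⇒ only even powers of y.
(d) Reading off the gridlines: one x-axis crossing is at x = 0; it crosses the y-axis at the gridline y = 0.
(e) Fitting integer coefficients to these (and the overall shape) gives p.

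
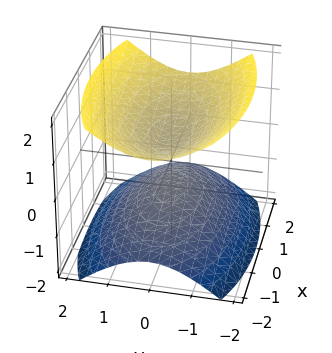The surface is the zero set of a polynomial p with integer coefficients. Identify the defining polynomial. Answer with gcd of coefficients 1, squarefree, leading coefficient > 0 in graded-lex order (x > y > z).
1. There are 2 components. They look like related sheets of one shape, so recover p as a whole.
2. The degree is 2 — two sheets facing apart; a quadric.
3. Symmetries: it's symmetric under y → −y, forcing even powers of y; the z ↦ −z reflection is a symmetry, so z appears only in even powers; mirror symmetry x ↦ −x ⇒ only even powers of x.
4. Observable constraints: the surface avoids every integer x-axis point in the box; the surface avoids every integer y-axis point in the box.
5. Solving for integer coefficients yields p as stated.

x^2 + 3*y^2 - 3*z^2 + 1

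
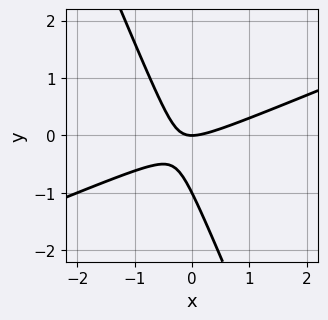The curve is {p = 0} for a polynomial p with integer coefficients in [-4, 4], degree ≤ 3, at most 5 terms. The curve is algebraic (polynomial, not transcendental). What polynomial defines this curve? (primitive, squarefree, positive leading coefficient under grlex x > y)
x^2 - 2*x*y - y^2 - y

(a) deg p = 2. The shape is more complex than any degree-1 curve.
(b) From the axis intercepts and sections: one x-axis crossing is at x = 0; among the integer gridlines, it crosses the y-axis at y ∈ {-1, 0}.
(c) Putting this together gives p.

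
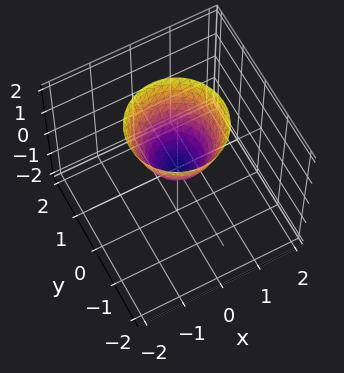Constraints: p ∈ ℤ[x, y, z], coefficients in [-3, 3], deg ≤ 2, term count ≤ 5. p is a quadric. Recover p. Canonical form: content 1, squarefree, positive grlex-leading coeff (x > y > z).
First, deg p = 2.
Then, by symmetry, the surface is invariant under rotation about z: p = q(x² + y², z).
Next, checking where it meets the axes: a circular section at z = 1 has radius between 0 and 1; it crosses the y-axis at the gridline y = 0; it crosses the z-axis at the gridline z = 0; it meets the x-axis at x = 0 (among the integer gridlines).
Finally, the integer polynomial consistent with all of this is the stated p.

3*x^2 + 3*y^2 - 2*z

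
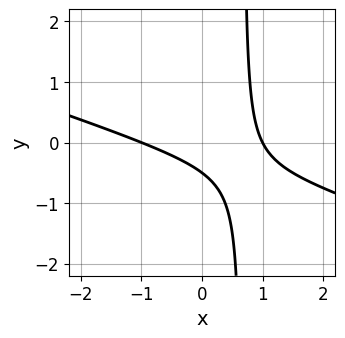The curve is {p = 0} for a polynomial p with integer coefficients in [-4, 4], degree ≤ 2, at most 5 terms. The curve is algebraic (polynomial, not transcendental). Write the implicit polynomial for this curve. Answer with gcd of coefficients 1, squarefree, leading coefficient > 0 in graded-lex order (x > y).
x^2 + 3*x*y - 2*y - 1

Degree: no degree-1 curve has this shape, so deg p = 2.
From the visible intercepts: among the integer gridlines, it crosses the x-axis at x ∈ {-1, 1}.
Assembling these constraints gives the stated polynomial.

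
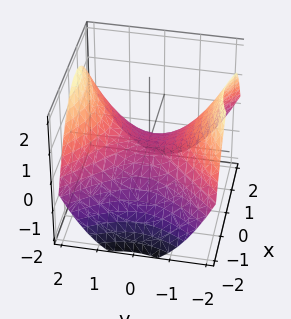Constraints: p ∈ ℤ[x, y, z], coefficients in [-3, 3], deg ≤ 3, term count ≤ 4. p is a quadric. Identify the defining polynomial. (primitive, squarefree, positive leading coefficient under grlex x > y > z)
x^2 - y^2 + 2*z

(a) Degree: a saddle surface; a quadric, so deg p = 2.
(b) Symmetries: it's symmetric under x → −x, forcing even powers of x; the y ↦ −y reflection is a symmetry, so y appears only in even powers.
(c) Observable constraints: it crosses the z-axis at the gridline z = 0; it meets the x-axis at x = 0 (among the integer gridlines); it meets the y-axis at y = 0 (among the integer gridlines).
(d) These observations pin down the coefficients.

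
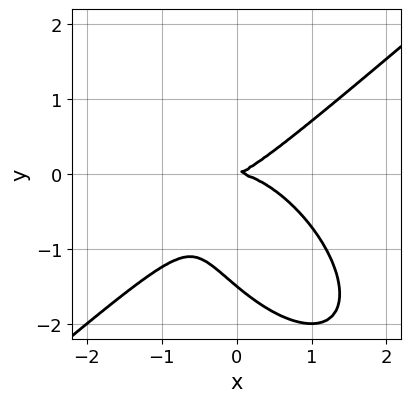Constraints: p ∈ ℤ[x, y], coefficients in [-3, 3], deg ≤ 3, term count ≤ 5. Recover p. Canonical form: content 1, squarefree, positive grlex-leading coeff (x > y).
2*x^3 - x*y^2 - 2*y^3 + x*y - 3*y^2

First, deg p = 3.
Then, against the integer gridlines: it meets the y-axis at y = 0 (among the integer gridlines); it crosses the x-axis at the gridline x = 0.
Finally, solving for integer coefficients yields p as stated.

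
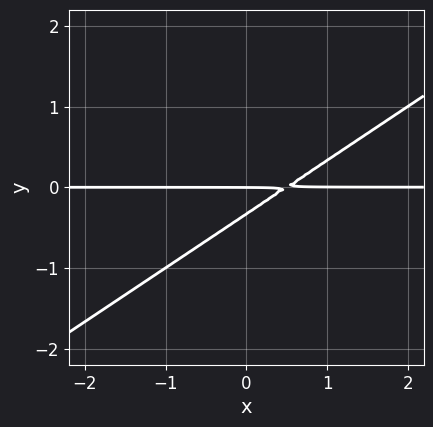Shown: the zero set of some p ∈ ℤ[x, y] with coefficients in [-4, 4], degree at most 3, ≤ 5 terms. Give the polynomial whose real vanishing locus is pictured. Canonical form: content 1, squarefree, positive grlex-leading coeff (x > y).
2*x*y - 3*y^2 - y

(a) deg p = 2. The shape is more complex than any degree-1 curve.
(b) From the visible intercepts: the visible x-axis segment lies entirely on the curve; it crosses the y-axis at the gridline y = 0.
(c) Together with the visible shape, these determine p as stated.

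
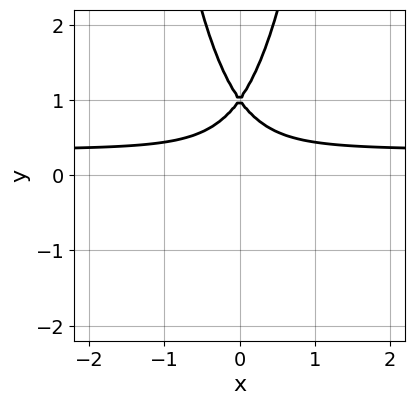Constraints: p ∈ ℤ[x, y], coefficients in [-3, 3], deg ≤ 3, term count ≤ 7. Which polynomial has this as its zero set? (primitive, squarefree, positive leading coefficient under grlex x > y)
3*x^2*y - x^2 - y^2 + 2*y - 1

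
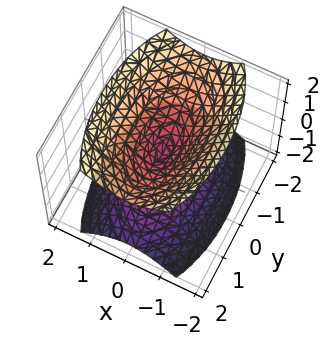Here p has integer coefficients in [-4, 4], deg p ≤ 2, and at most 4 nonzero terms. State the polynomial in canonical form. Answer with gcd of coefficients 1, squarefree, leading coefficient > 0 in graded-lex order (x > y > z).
3*x^2 + y^2 - 2*z^2

First, I count 2 distinct pieces.
Then, deg p = 2.
Then, symmetries: mirror symmetry y ↦ −y ⇒ only even powers of y; the x ↦ −x reflection is a symmetry, so x appears only in even powers; it's symmetric under z → −z, forcing even powers of z.
Then, from the axis intercepts and sections: it crosses the y-axis at the gridline y = 0; it meets the z-axis at z = 0 (among the integer gridlines); it meets the x-axis at x = 0 (among the integer gridlines).
Finally, these observations pin down the coefficients.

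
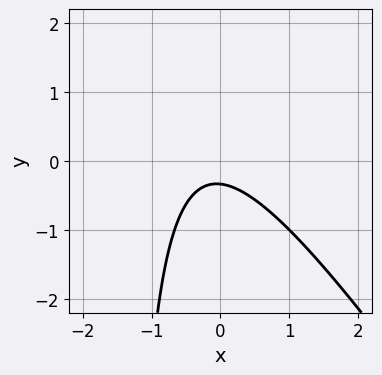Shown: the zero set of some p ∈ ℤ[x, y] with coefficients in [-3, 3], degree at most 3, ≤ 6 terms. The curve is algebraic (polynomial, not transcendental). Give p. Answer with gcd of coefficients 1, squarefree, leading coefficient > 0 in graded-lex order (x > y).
3*x^2 + 2*x*y + x + 3*y + 1

1. deg p = 2. No degree-1 curve has this shape.
2. Checking where it meets the axes: the curve avoids every integer x-axis point in the box.
3. These observations pin down the coefficients.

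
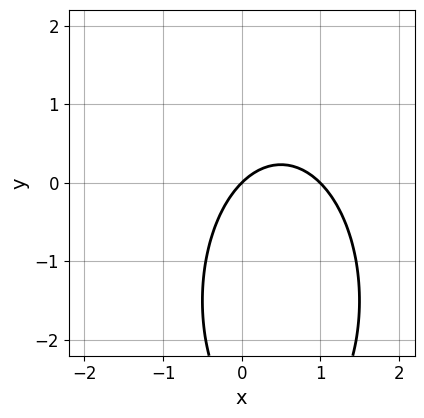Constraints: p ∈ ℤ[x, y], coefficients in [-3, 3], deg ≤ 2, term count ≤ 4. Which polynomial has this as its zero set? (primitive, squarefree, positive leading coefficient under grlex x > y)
3*x^2 + y^2 - 3*x + 3*y

1. The degree is 2 — the shape is more complex than any degree-1 curve.
2. Checking where it meets the axes: among the integer gridlines, it crosses the x-axis at x ∈ {0, 1}; one y-axis crossing is at y = 0.
3. The integer polynomial consistent with all of this is the stated p.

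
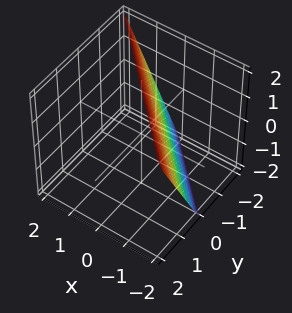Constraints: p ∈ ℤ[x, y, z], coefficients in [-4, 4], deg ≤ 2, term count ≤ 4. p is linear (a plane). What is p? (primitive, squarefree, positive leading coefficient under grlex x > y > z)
First, the degree is 1 — the surface is flat (a plane).
Then, checking where it meets the axes: it meets the x-axis at x = -1 (among the integer gridlines); one z-axis crossing is at z = 2; it meets the y-axis at y = -1 (among the integer gridlines).
Finally, putting this together gives p.

2*x + 2*y - z + 2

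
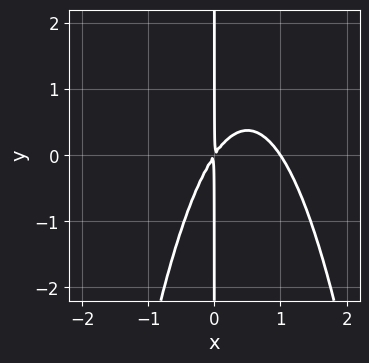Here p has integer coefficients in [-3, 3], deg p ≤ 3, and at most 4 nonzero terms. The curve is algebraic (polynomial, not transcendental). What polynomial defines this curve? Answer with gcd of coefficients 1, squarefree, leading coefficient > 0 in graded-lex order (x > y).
3*x^3 - 3*x^2 + 2*x*y

First, degree: the shape is more complex than any degree-2 curve, so deg p = 3.
Then, from the axis intercepts and sections: the visible y-axis segment lies entirely on the curve; it crosses the x-axis at the gridline x = 1.
Finally, assembling these constraints gives the stated polynomial.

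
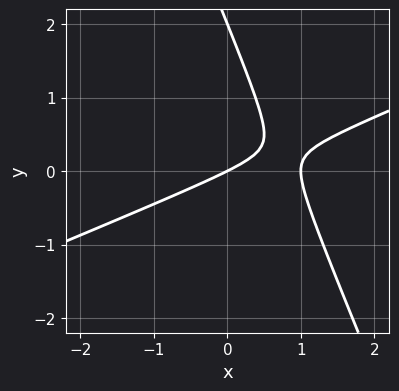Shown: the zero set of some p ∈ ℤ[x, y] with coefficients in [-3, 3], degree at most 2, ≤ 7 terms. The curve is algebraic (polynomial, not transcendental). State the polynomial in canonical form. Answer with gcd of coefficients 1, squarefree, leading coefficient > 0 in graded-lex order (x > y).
1. Degree: a generic line meets the curve in up to 2 points, so deg p = 2.
2. Checking where it meets the axes: the y-axis gridline crossings are at y ∈ {0, 2}; the x-axis gridline crossings are at x ∈ {0, 1}.
3. Fitting integer coefficients to these (and the overall shape) gives p.

x^2 - 2*x*y - y^2 - x + 2*y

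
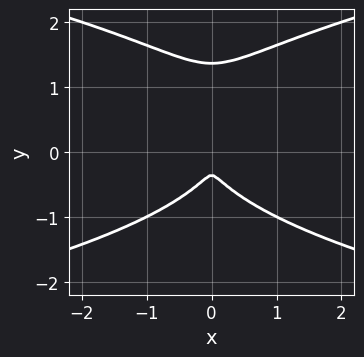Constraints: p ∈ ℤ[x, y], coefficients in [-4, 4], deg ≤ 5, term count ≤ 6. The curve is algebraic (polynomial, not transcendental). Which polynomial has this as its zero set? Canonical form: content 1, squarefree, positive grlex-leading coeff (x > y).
2*y^4 - 2*y^3 - 3*x^2 - y^2

First, the degree is 4 — a generic line meets the curve in up to 4 points.
Next, symmetries: mirror symmetry x ↦ −x ⇒ only even powers of x.
Finally, together with the visible shape, these determine p as stated.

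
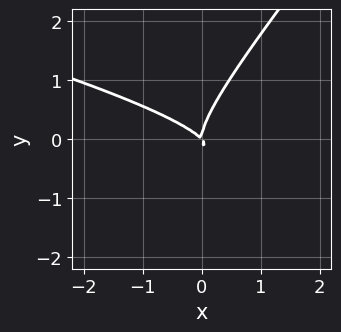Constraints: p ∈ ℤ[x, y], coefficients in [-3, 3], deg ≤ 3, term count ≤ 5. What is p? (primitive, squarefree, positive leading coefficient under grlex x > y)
x^2*y + 3*x*y^2 - 3*y^3 + 2*x^2 + 2*x*y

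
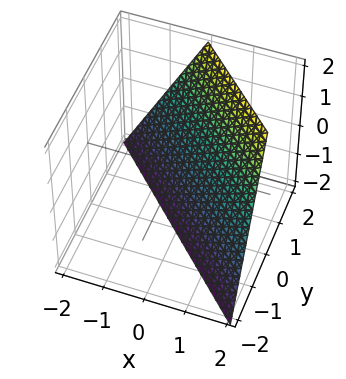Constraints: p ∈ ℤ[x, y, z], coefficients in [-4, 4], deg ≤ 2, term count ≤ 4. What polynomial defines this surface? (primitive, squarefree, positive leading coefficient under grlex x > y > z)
1. deg p = 1. Every cross-section is a straight line — this is a plane.
2. Checking where it meets the axes: it crosses the x-axis at the gridline x = 1; it crosses the z-axis at the gridline z = -2; it meets the y-axis at y = 1 (among the integer gridlines).
3. Together with the visible shape, these determine p as stated.

2*x + 2*y - z - 2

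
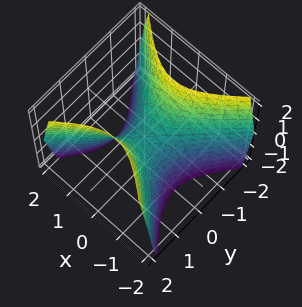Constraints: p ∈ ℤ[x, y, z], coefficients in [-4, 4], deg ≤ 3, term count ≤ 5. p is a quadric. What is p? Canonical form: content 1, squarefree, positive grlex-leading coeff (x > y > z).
3*x^2 - 3*y^2 + 2*z

First, the degree is 2 — a saddle surface; a quadric.
Next, symmetries: it's symmetric under y → −y, forcing even powers of y; the x ↦ −x reflection is a symmetry, so x appears only in even powers.
Then, from the axis intercepts and sections: it meets the z-axis at z = 0 (among the integer gridlines); one x-axis crossing is at x = 0.
Finally, assembling these constraints gives the stated polynomial.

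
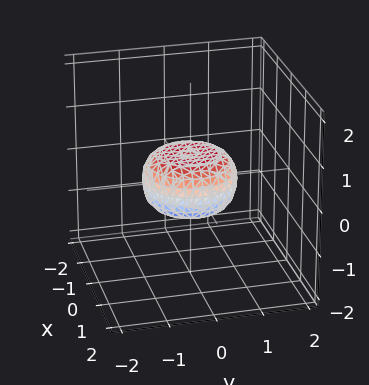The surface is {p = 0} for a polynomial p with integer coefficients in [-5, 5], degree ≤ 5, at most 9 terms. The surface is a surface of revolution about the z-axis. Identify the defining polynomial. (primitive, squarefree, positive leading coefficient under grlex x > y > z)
2*x^4 + 4*x^2*y^2 + 2*y^4 - x^2 - y^2 + 3*z^2 - 1

First, deg p = 4. No degree-3 surface has this shape.
Then, symmetry: the surface is invariant under rotation about z: p = q(x² + y², z).
Then, from the axis intercepts and sections: the y-axis gridline crossings are at y ∈ {-1, 1}; among the integer gridlines, it crosses the x-axis at x ∈ {-1, 1}; a circular section at z = 0 has radius exactly 1.
Finally, together with the visible shape, these determine p as stated.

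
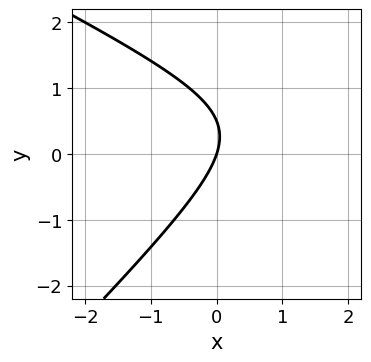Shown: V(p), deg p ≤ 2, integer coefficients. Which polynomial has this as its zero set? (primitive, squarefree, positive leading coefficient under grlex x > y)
First, degree: the shape is more complex than any degree-1 curve, so deg p = 2.
Then, from the axis intercepts and sections: it crosses the x-axis at the gridline x = 0; it crosses the y-axis at the gridline y = 0.
Finally, together with the visible shape, these determine p as stated.

x^2 + x*y - 2*y^2 - 3*x + y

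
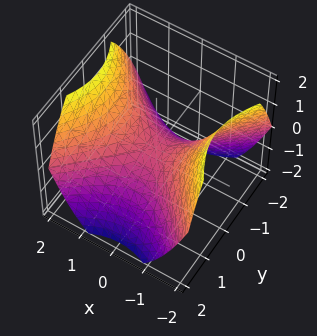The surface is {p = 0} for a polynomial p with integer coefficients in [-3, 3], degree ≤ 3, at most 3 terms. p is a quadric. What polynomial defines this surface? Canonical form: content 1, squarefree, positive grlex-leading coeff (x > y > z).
2*x^2 - 2*y^2 - 3*z

First, the degree is 2 — a saddle surface; a quadric.
Then, symmetries: it's symmetric under x → −x, forcing even powers of x; mirror symmetry y ↦ −y ⇒ only even powers of y.
Next, checking where it meets the axes: one z-axis crossing is at z = 0; it meets the x-axis at x = 0 (among the integer gridlines); it crosses the y-axis at the gridline y = 0.
Finally, solving for integer coefficients yields p as stated.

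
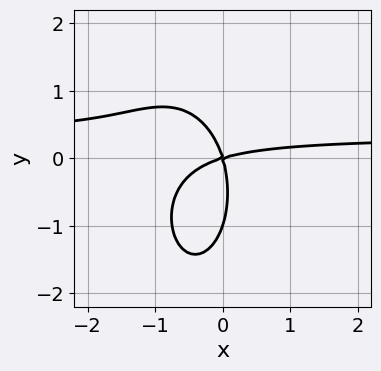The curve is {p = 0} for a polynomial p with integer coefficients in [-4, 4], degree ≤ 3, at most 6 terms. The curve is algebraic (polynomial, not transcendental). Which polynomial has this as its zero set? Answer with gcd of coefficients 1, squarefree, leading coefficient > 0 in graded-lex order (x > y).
3*x^2*y + y^3 - x^2 + 3*x*y + y^2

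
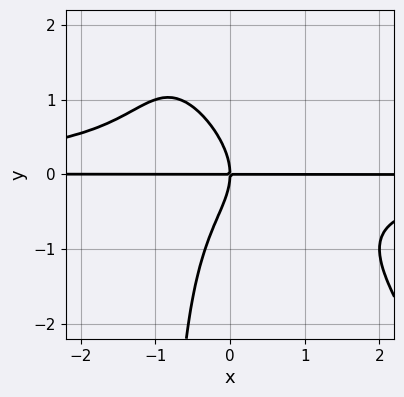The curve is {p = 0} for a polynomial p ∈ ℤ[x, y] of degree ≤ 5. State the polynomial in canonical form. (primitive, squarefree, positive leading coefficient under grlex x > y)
3*x^2*y^2 + 2*x*y^3 + 2*y^3 + 3*x*y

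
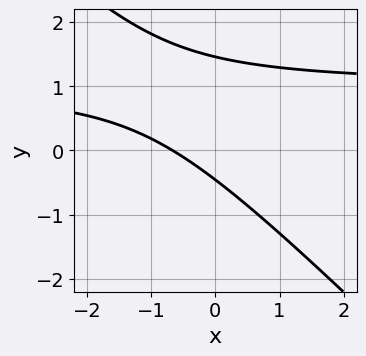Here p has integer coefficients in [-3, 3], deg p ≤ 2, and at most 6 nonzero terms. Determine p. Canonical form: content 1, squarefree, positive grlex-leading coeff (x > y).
3*x*y + 3*y^2 - 3*x - 3*y - 2

(a) Degree: no degree-1 curve has this shape, so deg p = 2.
(b) Putting this together gives p.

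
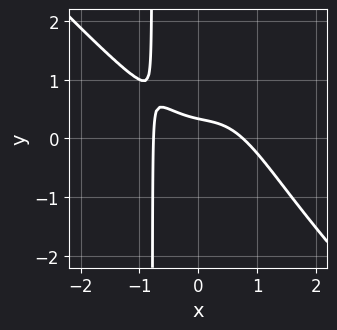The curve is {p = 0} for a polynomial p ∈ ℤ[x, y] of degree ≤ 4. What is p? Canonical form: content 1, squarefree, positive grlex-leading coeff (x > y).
3*x^4 + 3*x^3*y + 2*x*y + 3*y - 1

First, degree: no degree-3 curve has this shape, so deg p = 4.
Finally, solving for integer coefficients yields p as stated.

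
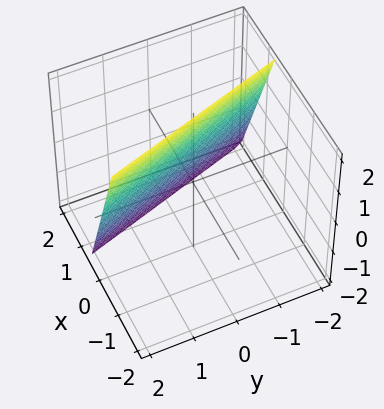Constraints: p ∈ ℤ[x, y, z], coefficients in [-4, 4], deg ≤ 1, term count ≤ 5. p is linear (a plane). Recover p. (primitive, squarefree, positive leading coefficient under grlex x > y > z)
3*x + y + z - 2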